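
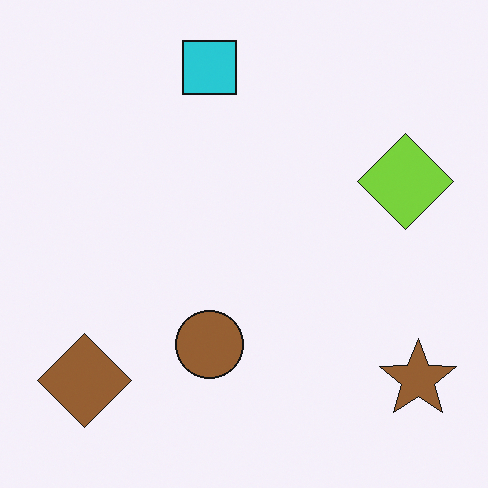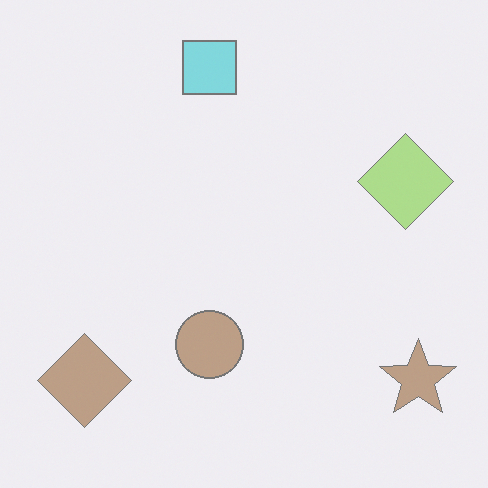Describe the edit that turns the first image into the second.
The image was washed out (contrast reduced).

Tones are pushed toward mid-grey across the whole image — a global contrast change.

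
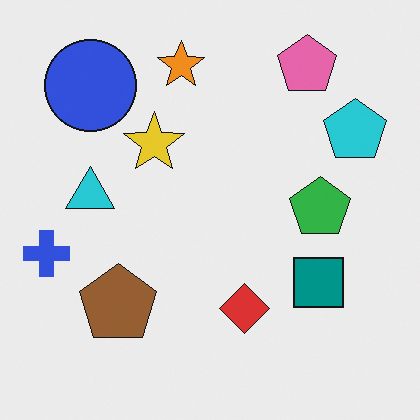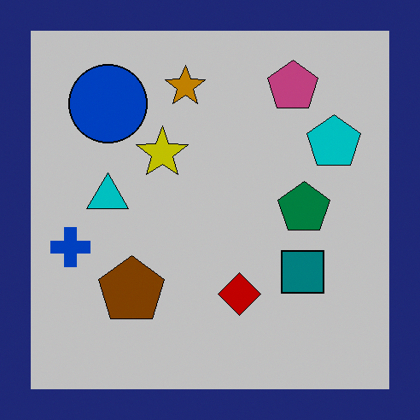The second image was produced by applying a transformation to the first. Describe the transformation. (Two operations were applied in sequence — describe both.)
It was heavily posterized to just a handful of flat colors, then framed with a navy border.

Each flat color has snapped to a coarser quantized level — most visibly, the near-white background has dropped to a flat grey. A solid navy frame runs around the edge of the second image, with the content slightly shrunk inside it.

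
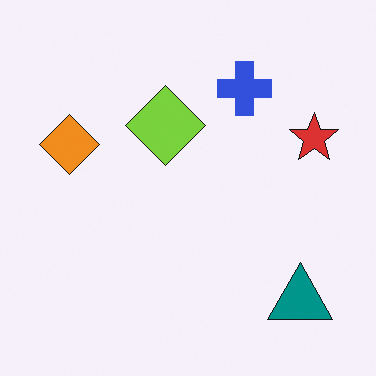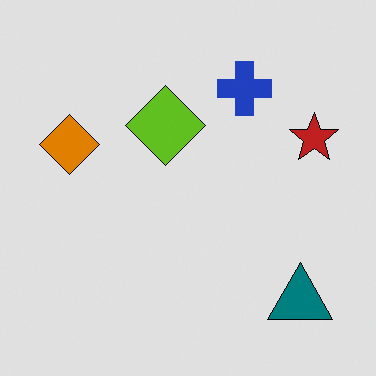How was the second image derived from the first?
The transformation is: moderately posterized.

Each flat color has snapped to a coarser quantized level — most visibly, the near-white background has dropped to a flat grey.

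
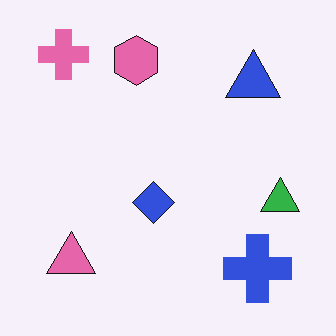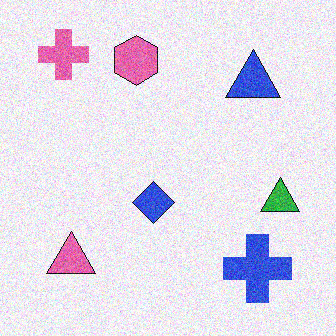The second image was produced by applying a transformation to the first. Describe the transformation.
The second image is the first degraded with visible gaussian noise.

Random speckle covers the whole image, including the flat background.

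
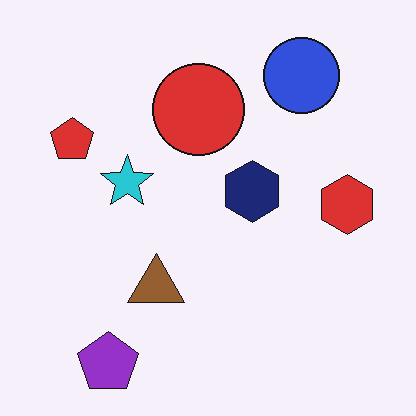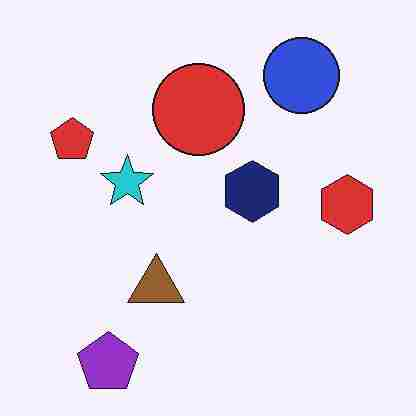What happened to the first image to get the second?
This is the original image degraded with heavy JPEG compression.

Blocky 8×8 compression artifacts appear around shape edges and the flat background shows ringing — characteristic JPEG degradation.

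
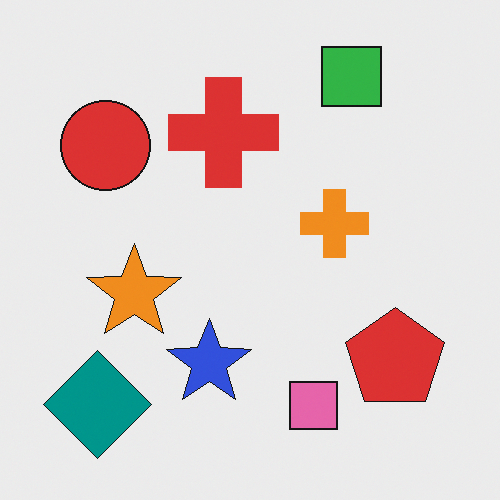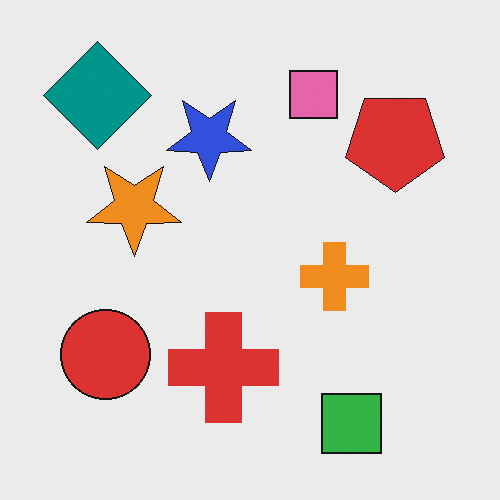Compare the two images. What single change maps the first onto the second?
The second image is the first flipped vertically (top ↔ bottom).

The green square is in the top-right of the first image and the bottom-right of the second — shapes on opposite sides of the horizontal midline have swapped in a mirror flip.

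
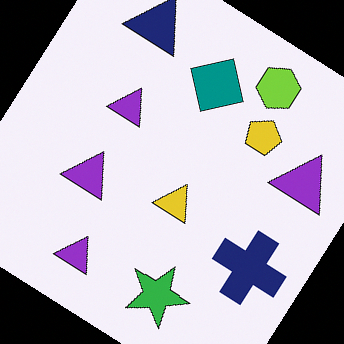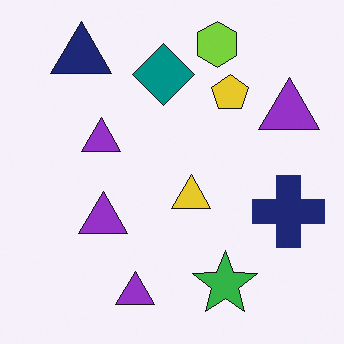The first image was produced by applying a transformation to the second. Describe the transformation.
This is the original image rotated clockwise by a large amount — several tens of degrees.

Every shape is tilted by the same angle and the image corners show triangular fill wedges — a whole-image rotation by a non-right angle.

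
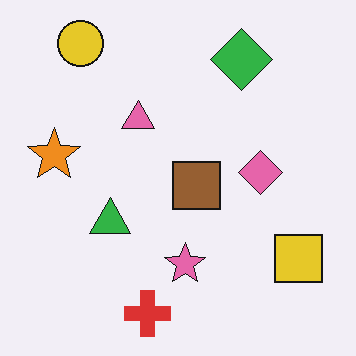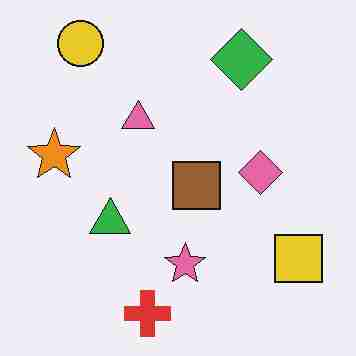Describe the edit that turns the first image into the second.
It was heavily JPEG-compressed with obvious blocking artifacts.

Blocky 8×8 compression artifacts appear around shape edges and the flat background shows ringing — characteristic JPEG degradation.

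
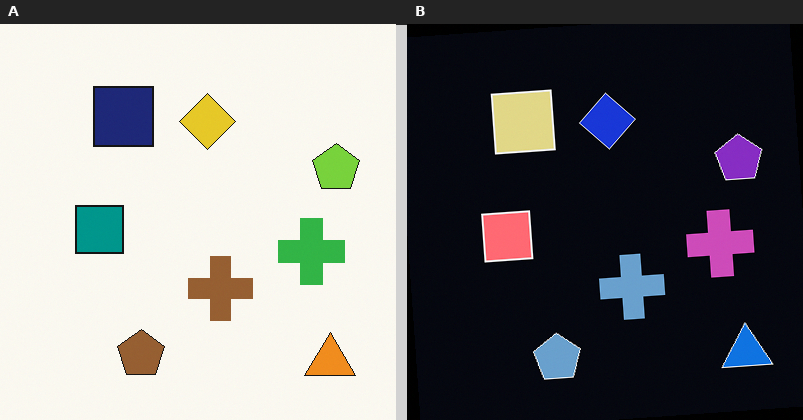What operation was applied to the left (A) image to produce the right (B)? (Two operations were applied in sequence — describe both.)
The right (B) image is the left (A) color-inverted (negative), then rotated counter-clockwise by a small amount.

The light background has become dark and every shape's color is its complement — a photographic negative. Every shape is tilted by the same angle and the image corners show triangular fill wedges — a whole-image rotation by a non-right angle.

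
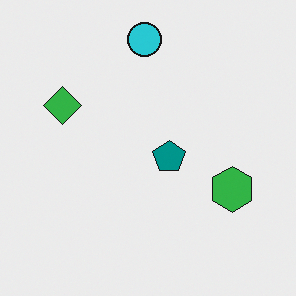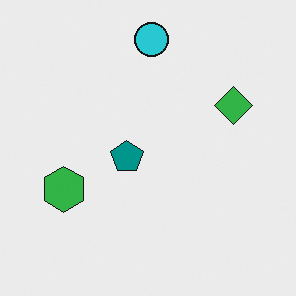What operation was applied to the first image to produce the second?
The image was flipped horizontally (left ↔ right).

The green diamond is in the left of the first image and the right of the second — shapes on opposite sides of the vertical midline have swapped in a mirror flip.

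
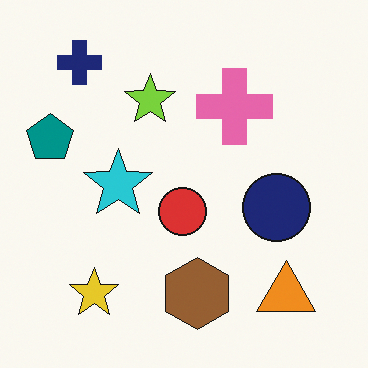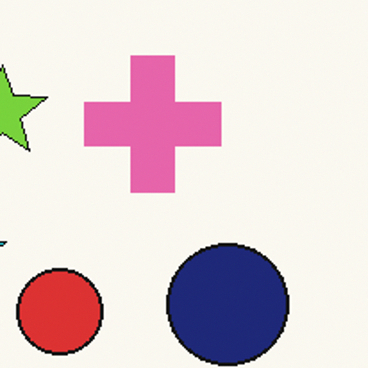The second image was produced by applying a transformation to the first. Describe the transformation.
The image was cropped tightly and scaled back up.

The visible shapes are larger and the field of view is narrower; shapes near the original edges may be partly or wholly outside the frame — a crop-and-rescale.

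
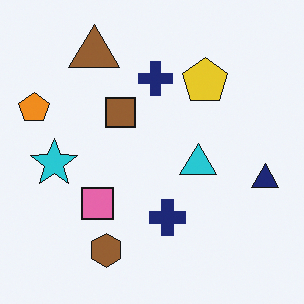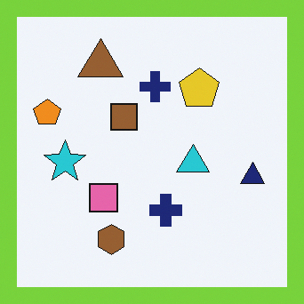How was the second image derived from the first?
The image was framed with a lime border.

A solid lime frame runs around the edge of the second image, with the content slightly shrunk inside it.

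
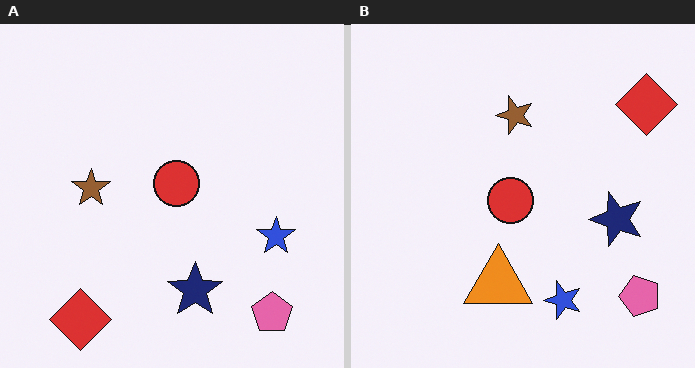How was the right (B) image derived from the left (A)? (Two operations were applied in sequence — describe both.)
Transposed (reflected across the top-left ↔ bottom-right diagonal), then overlaid with an additional orange triangle.

Shapes have swapped their row and column positions — what was in the top-right is now in the bottom-left — a diagonal reflection. An orange triangle appears in the right (B) image that is absent from the left (A).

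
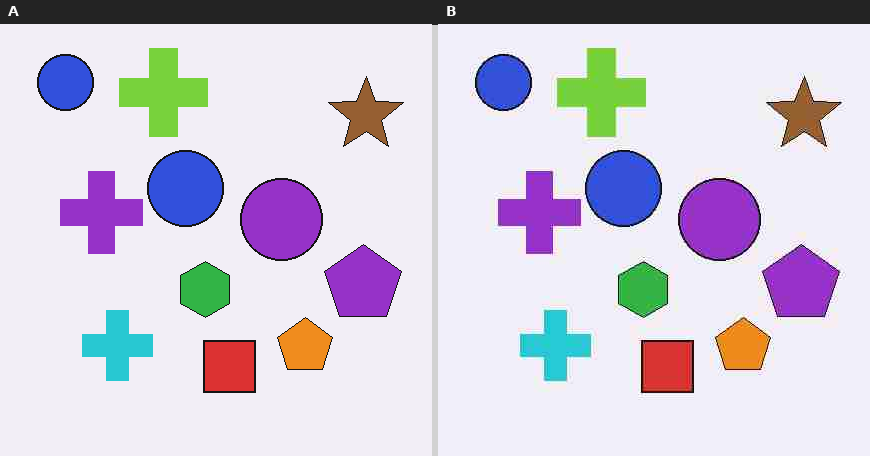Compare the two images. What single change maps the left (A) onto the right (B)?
This is the original image heavily JPEG-compressed with obvious blocking artifacts.

Blocky 8×8 compression artifacts appear around shape edges and the flat background shows ringing — characteristic JPEG degradation.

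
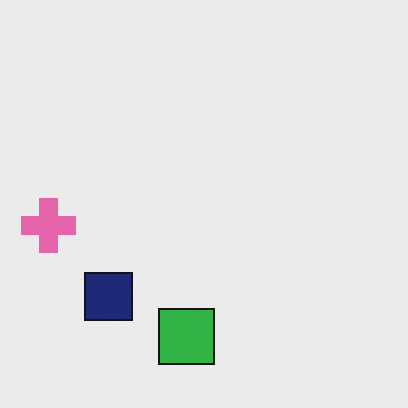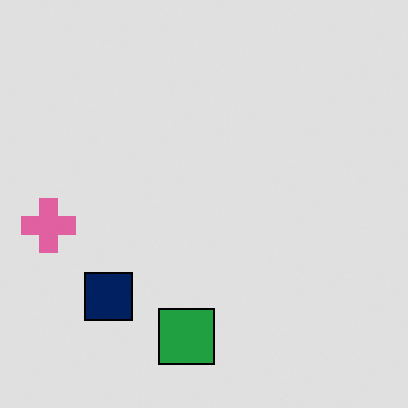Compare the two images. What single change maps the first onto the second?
This is the original image posterized to a reduced palette.

Each flat color has snapped to a coarser quantized level — most visibly, the near-white background has dropped to a flat grey.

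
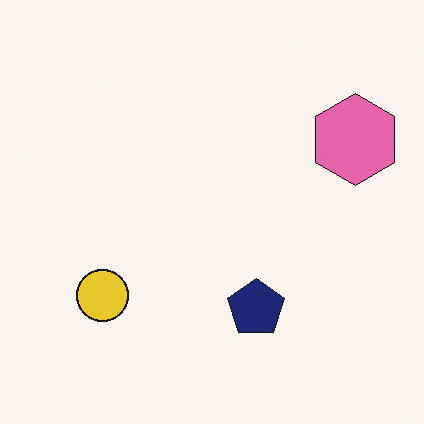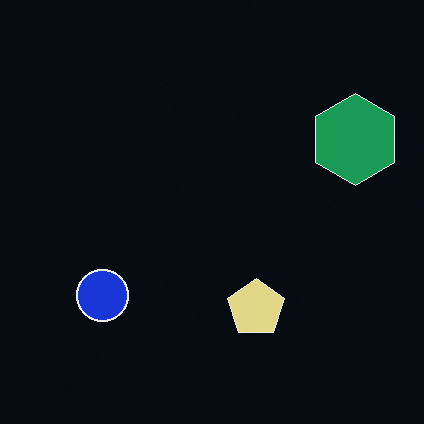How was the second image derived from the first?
The transformation is: color-inverted (negative).

The light background has become dark and every shape's color is its complement — a photographic negative.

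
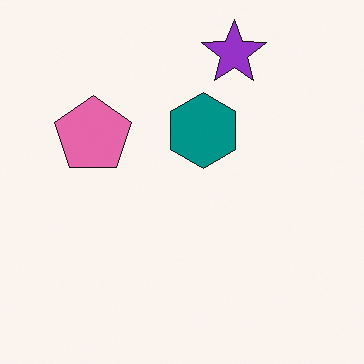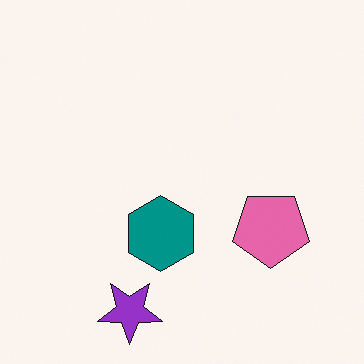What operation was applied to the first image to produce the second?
Rotated 180°.

The purple star sits in the top of the first image and the bottom of the second — consistent with a whole-image 180° rotation.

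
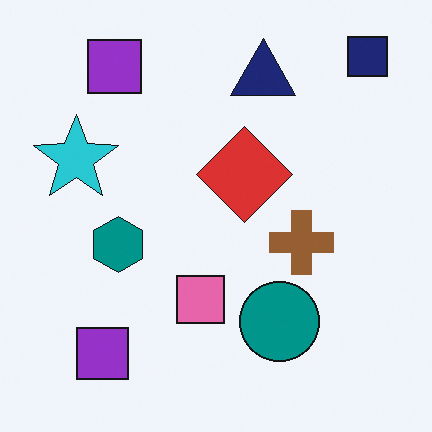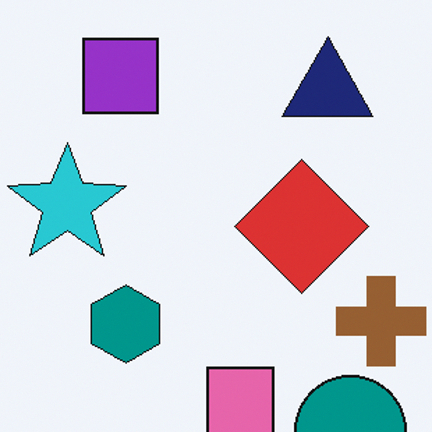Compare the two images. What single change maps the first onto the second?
The second image is the first cropped slightly and scaled back up.

The visible shapes are larger and the field of view is narrower; shapes near the original edges may be partly or wholly outside the frame — a crop-and-rescale.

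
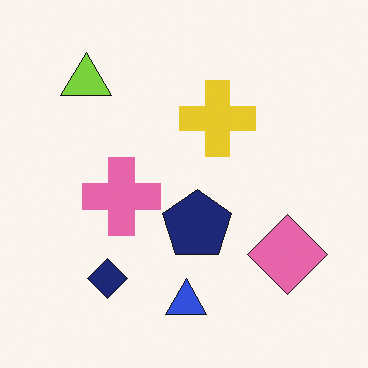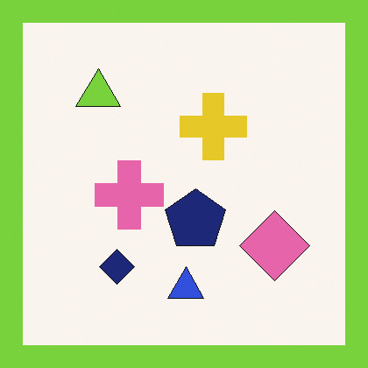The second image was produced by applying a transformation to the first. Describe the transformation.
This is the original image framed with a lime border.

A solid lime frame runs around the edge of the second image, with the content slightly shrunk inside it.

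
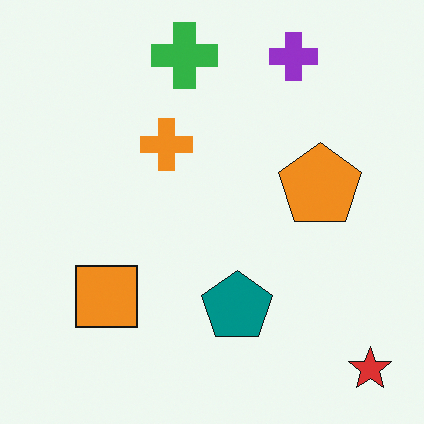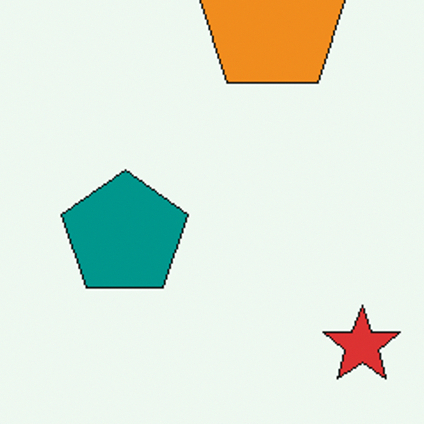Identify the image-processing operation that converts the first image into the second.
The transformation is: cropped tightly and scaled back up.

The visible shapes are larger and the field of view is narrower; shapes near the original edges may be partly or wholly outside the frame — a crop-and-rescale.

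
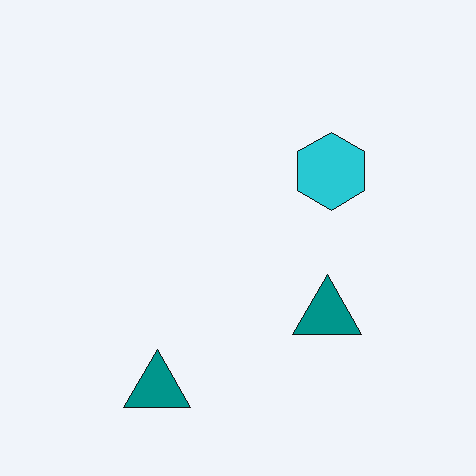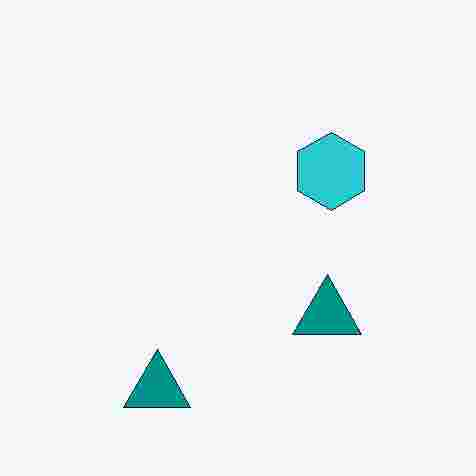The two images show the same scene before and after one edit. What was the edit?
Heavily JPEG-compressed with obvious blocking artifacts.

Blocky 8×8 compression artifacts appear around shape edges and the flat background shows ringing — characteristic JPEG degradation.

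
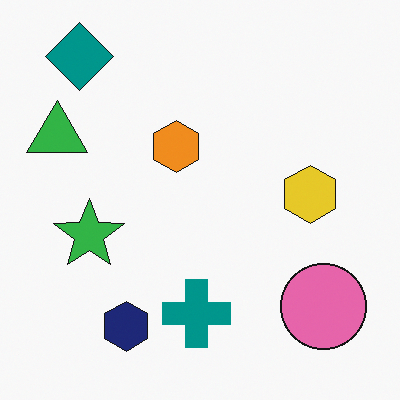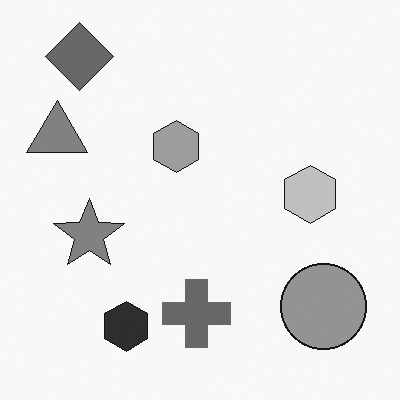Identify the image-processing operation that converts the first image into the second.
The transformation is: converted to grayscale.

All color is removed — every shape is now a shade of grey.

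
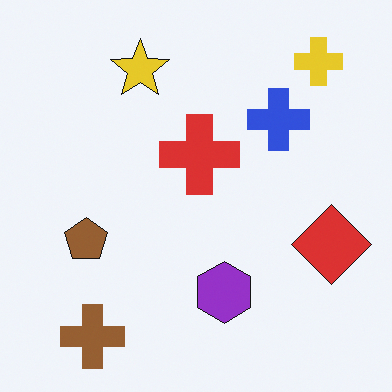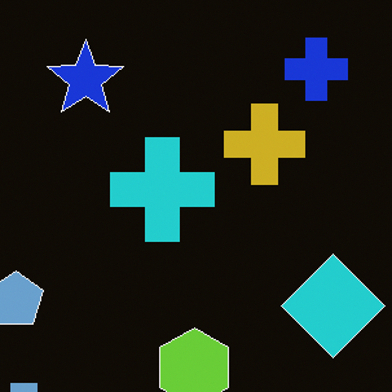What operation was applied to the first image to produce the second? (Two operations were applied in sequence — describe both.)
It was color-inverted (negative), then cropped slightly and scaled back up.

The light background has become dark and every shape's color is its complement — a photographic negative. The visible shapes are larger and the field of view is narrower; shapes near the original edges may be partly or wholly outside the frame — a crop-and-rescale.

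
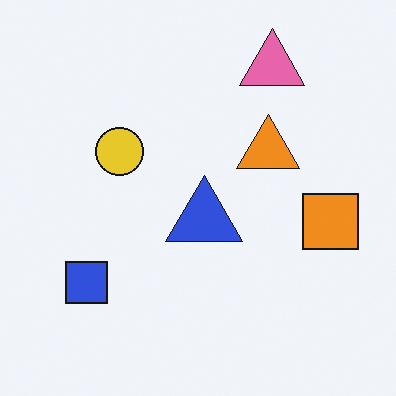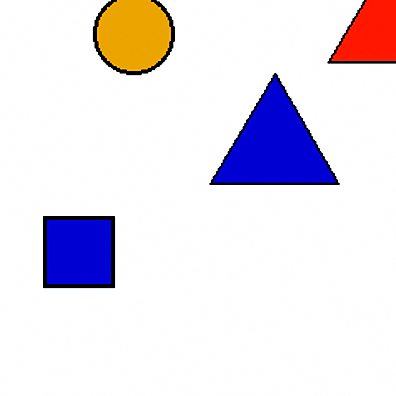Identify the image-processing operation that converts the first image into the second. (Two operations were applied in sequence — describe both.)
It was cropped tightly and scaled back up, then given much higher contrast.

The visible shapes are larger and the field of view is narrower; shapes near the original edges may be partly or wholly outside the frame — a crop-and-rescale. Tones are pushed away from mid-grey across the whole image — a global contrast change.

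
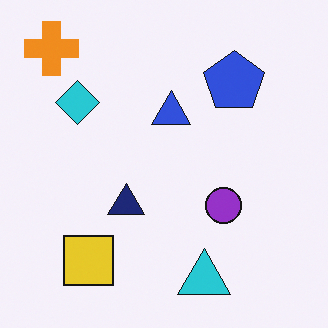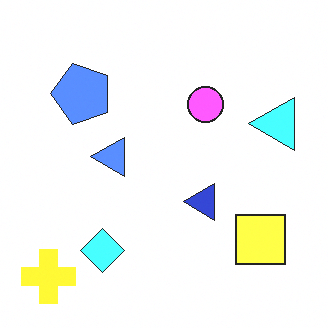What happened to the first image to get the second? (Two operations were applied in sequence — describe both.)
The transformation is: rotated 90° counter-clockwise, then noticeably brightened.

The orange cross sits in the top-left of the first image and the bottom-left of the second — consistent with a whole-image 90° counter-clockwise rotation. Every pixel — background and shapes alike — is uniformly brightened.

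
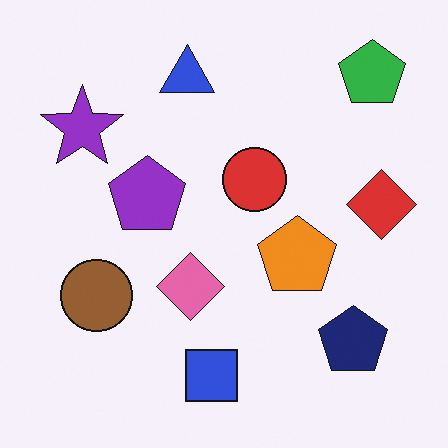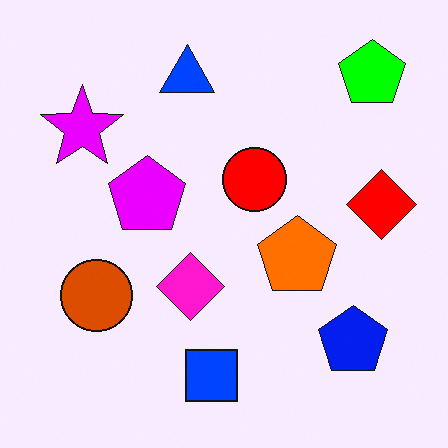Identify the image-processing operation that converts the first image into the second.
The transformation is: made much more vivid (saturation change).

All colors are more vivid — a global saturation change.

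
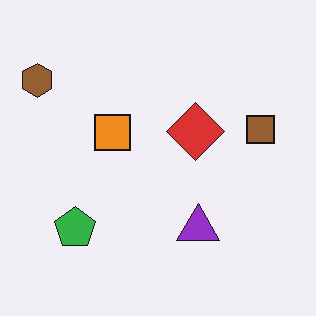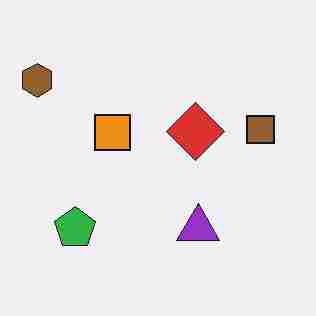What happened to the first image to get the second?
The transformation is: heavily JPEG-compressed with obvious blocking artifacts.

Blocky 8×8 compression artifacts appear around shape edges and the flat background shows ringing — characteristic JPEG degradation.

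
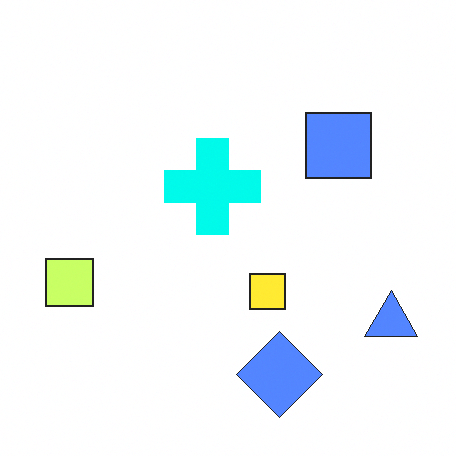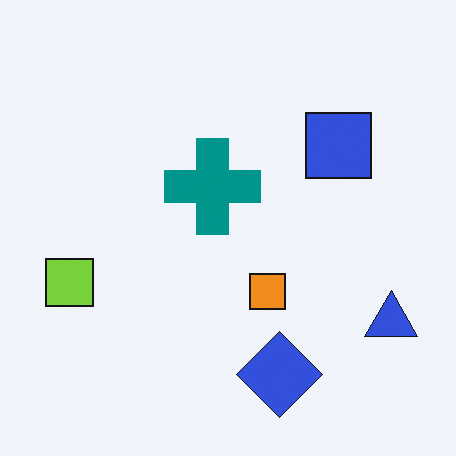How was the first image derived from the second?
Substantially brightened.

Every pixel — background and shapes alike — is uniformly brightened.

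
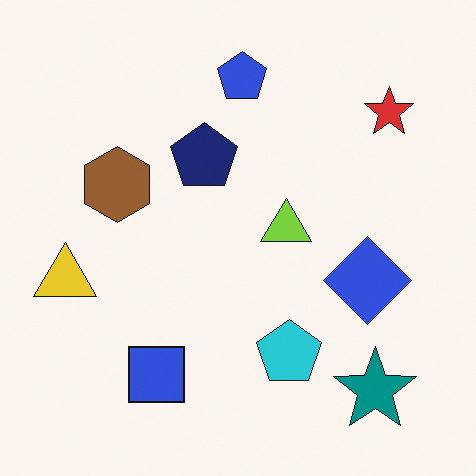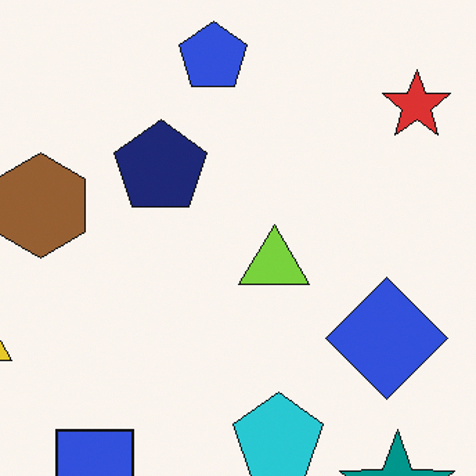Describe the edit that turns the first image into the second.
This is the original image cropped slightly and scaled back up.

The visible shapes are larger and the field of view is narrower; shapes near the original edges may be partly or wholly outside the frame — a crop-and-rescale.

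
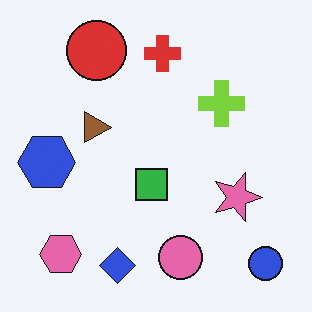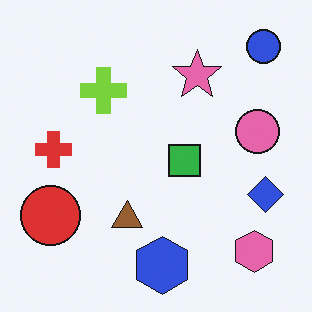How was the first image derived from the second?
This is the original image rotated 90° clockwise.

The blue circle sits in the top-right of the second image and the bottom-right of the first — consistent with a whole-image 90° clockwise rotation.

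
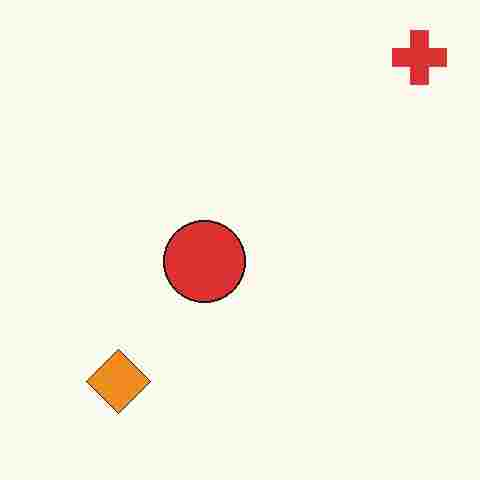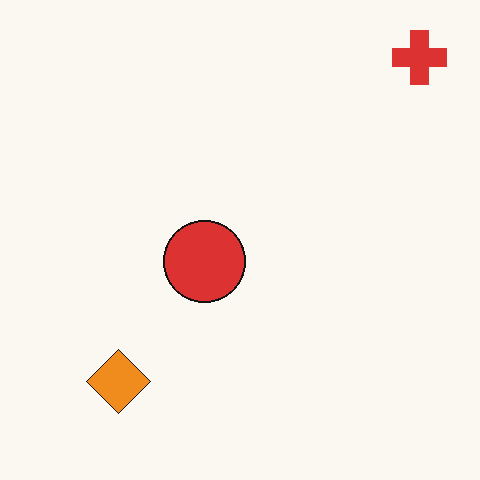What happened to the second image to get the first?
The transformation is: degraded with heavy JPEG compression.

Blocky 8×8 compression artifacts appear around shape edges and the flat background shows ringing — characteristic JPEG degradation.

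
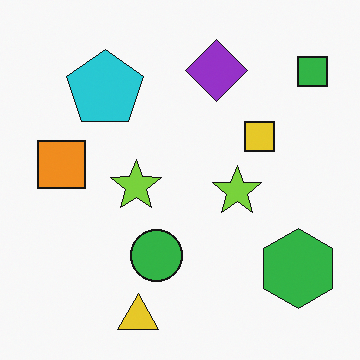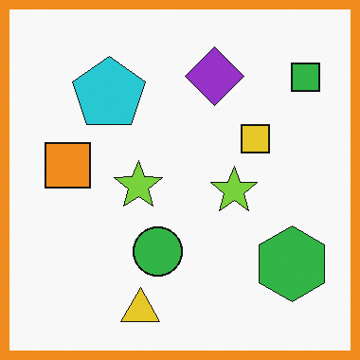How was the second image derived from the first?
The transformation is: framed with a orange border.

A solid orange frame runs around the edge of the second image, with the content slightly shrunk inside it.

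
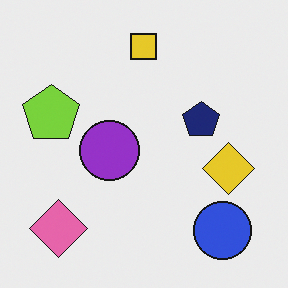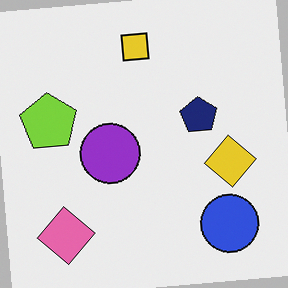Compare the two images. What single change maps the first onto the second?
The transformation is: rotated counter-clockwise by a slight angle.

Every shape is tilted by the same angle and the image corners show triangular fill wedges — a whole-image rotation by a non-right angle.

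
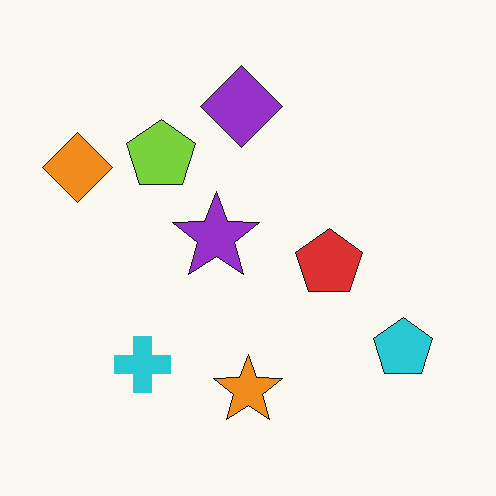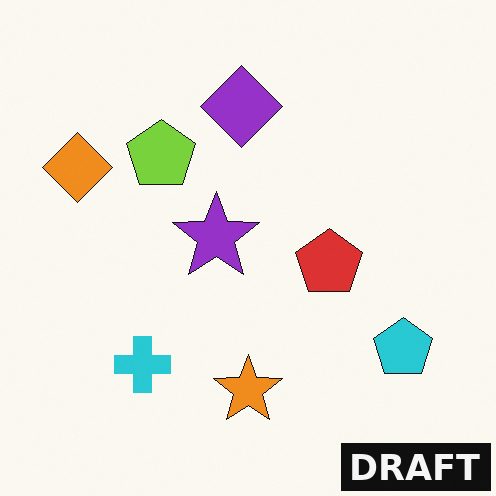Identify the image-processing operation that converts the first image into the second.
The image was watermarked with the text "DRAFT" in the lower-right corner.

A dark label reading "DRAFT" appears in the lower-right corner.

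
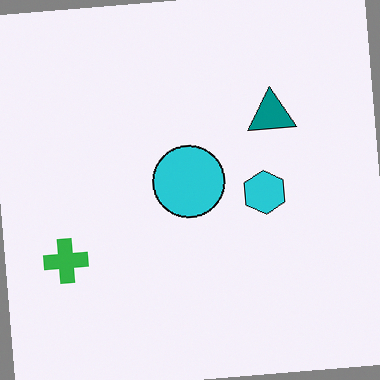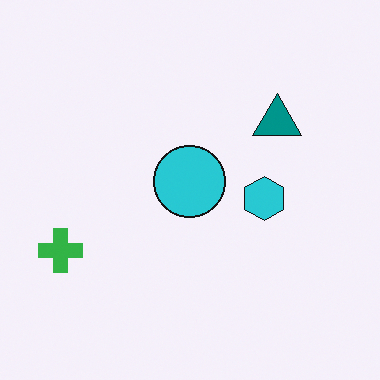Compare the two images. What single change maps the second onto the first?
The image was rotated counter-clockwise by a slight angle.

Every shape is tilted by the same angle and the image corners show triangular fill wedges — a whole-image rotation by a non-right angle.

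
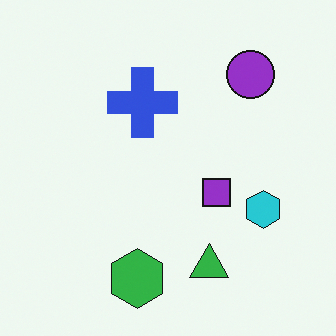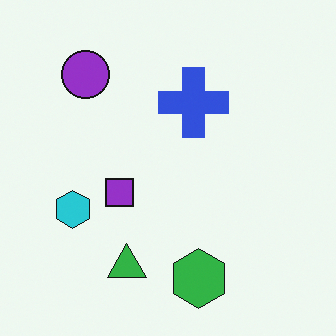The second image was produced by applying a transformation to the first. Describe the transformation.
The image was flipped horizontally (left ↔ right).

The cyan hexagon is in the right of the first image and the left of the second — shapes on opposite sides of the vertical midline have swapped in a mirror flip.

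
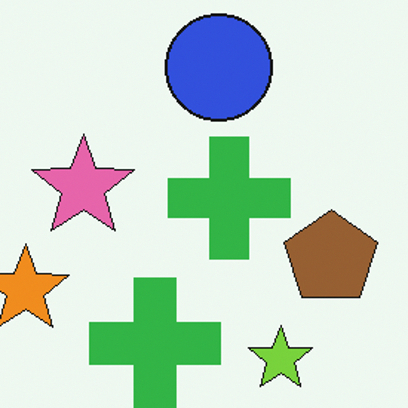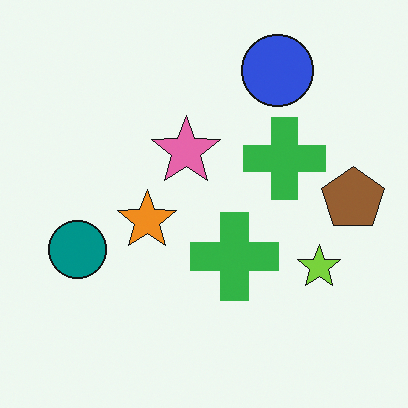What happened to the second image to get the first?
The first image is the second cropped slightly and scaled back up.

The visible shapes are larger and the field of view is narrower; shapes near the original edges may be partly or wholly outside the frame — a crop-and-rescale.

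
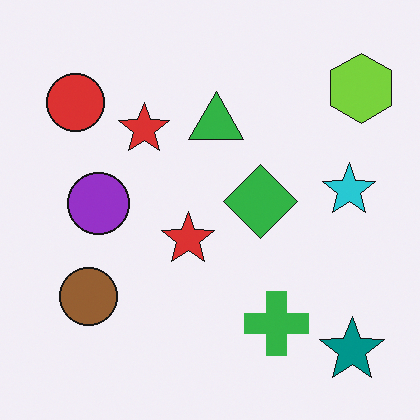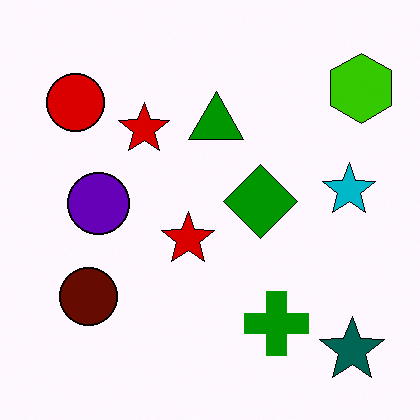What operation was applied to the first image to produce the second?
The image was given much higher contrast.

Tones are pushed away from mid-grey across the whole image — a global contrast change.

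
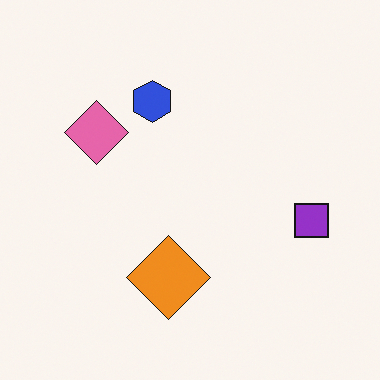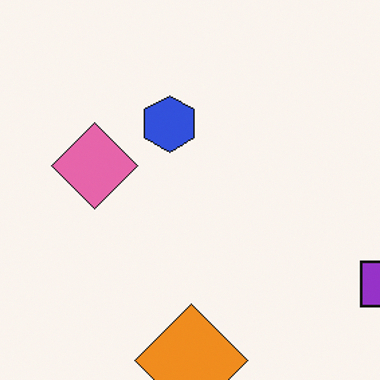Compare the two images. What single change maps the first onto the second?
It was cropped slightly and scaled back up.

The visible shapes are larger and the field of view is narrower; shapes near the original edges may be partly or wholly outside the frame — a crop-and-rescale.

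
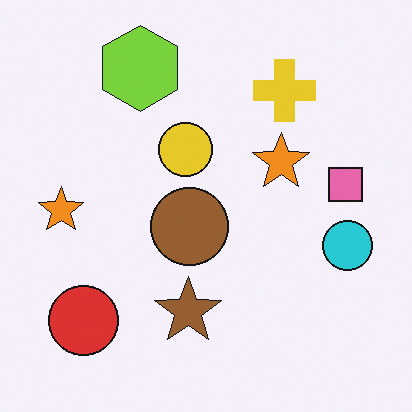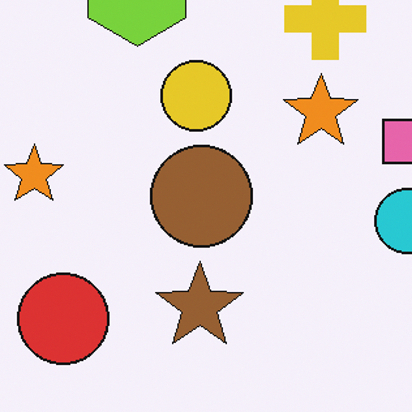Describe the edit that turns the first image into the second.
The image was cropped slightly and scaled back up.

The visible shapes are larger and the field of view is narrower; shapes near the original edges may be partly or wholly outside the frame — a crop-and-rescale.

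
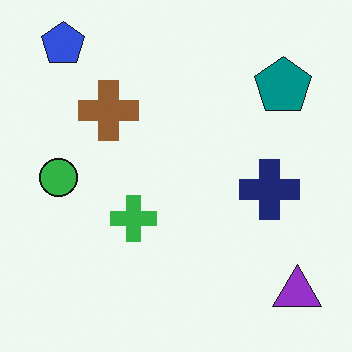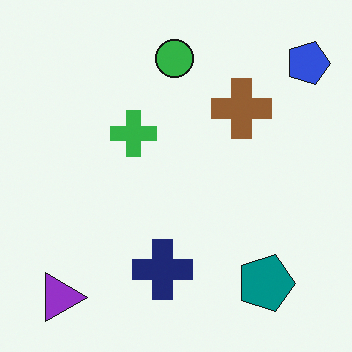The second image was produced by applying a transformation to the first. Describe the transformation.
It was rotated 90° clockwise.

The blue pentagon sits in the top-left of the first image and the top-right of the second — consistent with a whole-image 90° clockwise rotation.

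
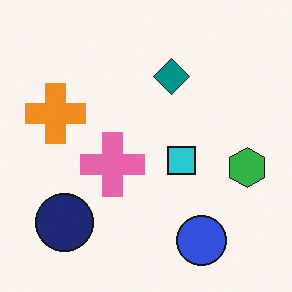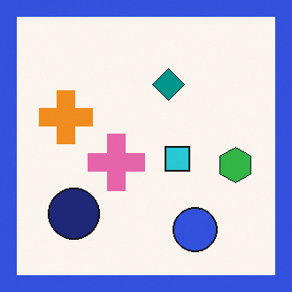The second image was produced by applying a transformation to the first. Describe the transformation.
This is the original image framed with a blue border.

A solid blue frame runs around the edge of the second image, with the content slightly shrunk inside it.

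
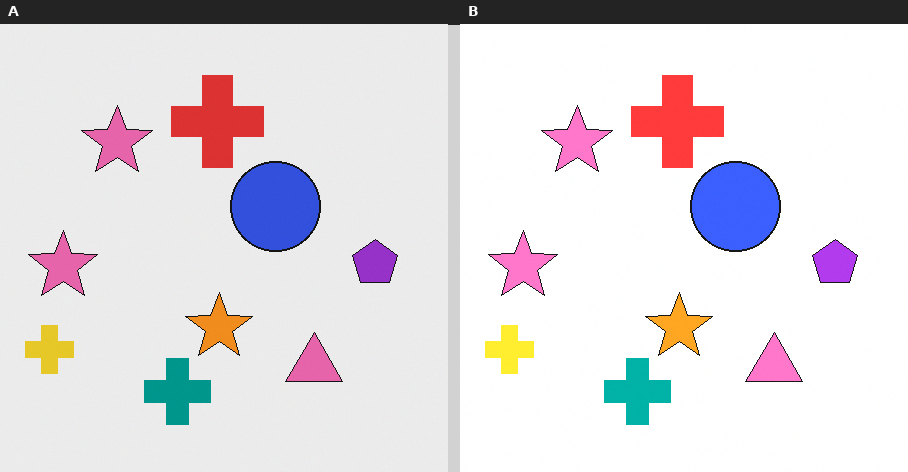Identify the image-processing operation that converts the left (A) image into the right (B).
The image was slightly brightened.

Every pixel — background and shapes alike — is uniformly brightened.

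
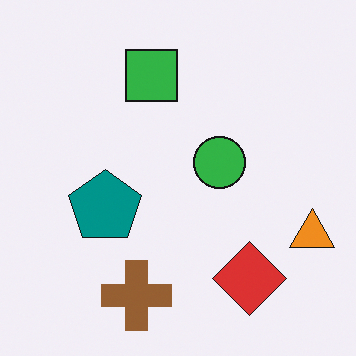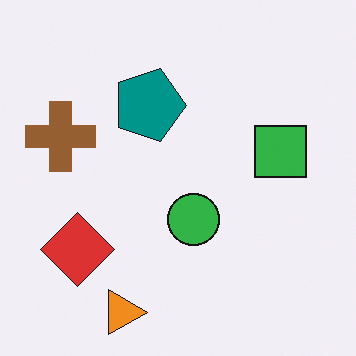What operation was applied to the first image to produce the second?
The image was rotated 90° clockwise.

The orange triangle sits in the right of the first image and the bottom of the second — consistent with a whole-image 90° clockwise rotation.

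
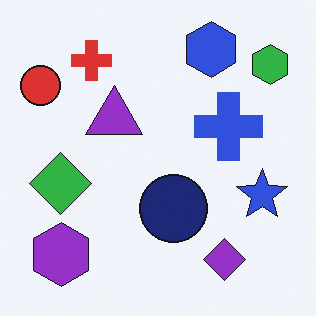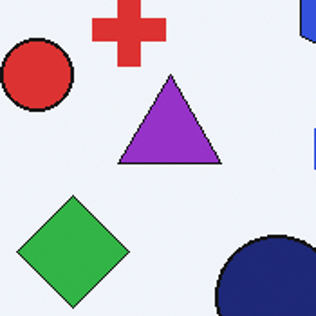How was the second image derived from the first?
The transformation is: cropped tightly and scaled back up.

The visible shapes are larger and the field of view is narrower; shapes near the original edges may be partly or wholly outside the frame — a crop-and-rescale.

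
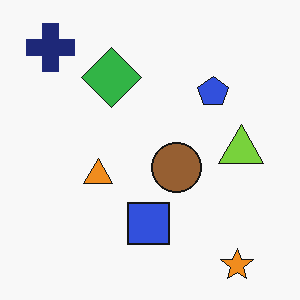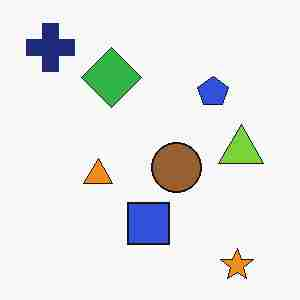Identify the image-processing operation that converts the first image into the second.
It was heavily JPEG-compressed with obvious blocking artifacts.

Blocky 8×8 compression artifacts appear around shape edges and the flat background shows ringing — characteristic JPEG degradation.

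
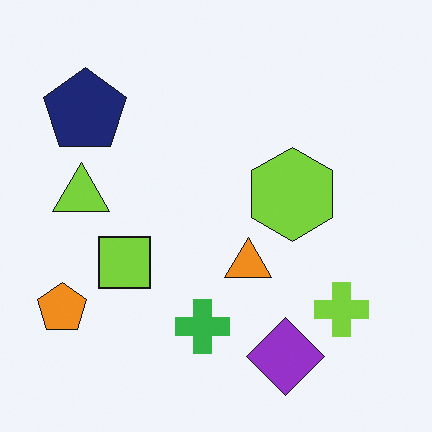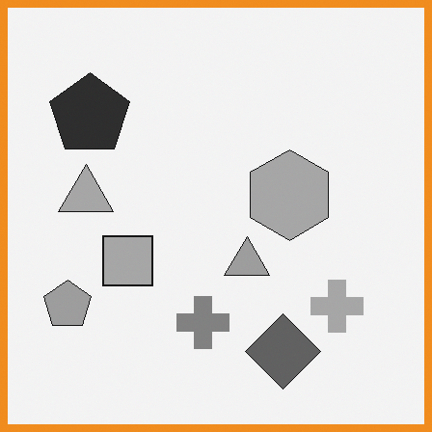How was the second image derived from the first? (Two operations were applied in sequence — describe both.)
The second image is the first converted to grayscale, then framed with a orange border.

All color is removed — every shape is now a shade of grey. A solid orange frame runs around the edge of the second image, with the content slightly shrunk inside it.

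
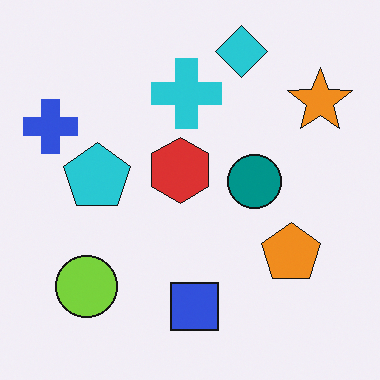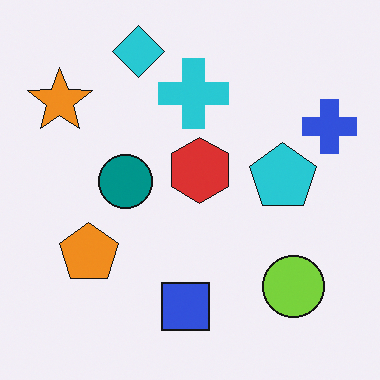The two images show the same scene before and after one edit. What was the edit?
It was flipped horizontally (left ↔ right).

The blue cross is in the top-left of the first image and the top-right of the second — shapes on opposite sides of the vertical midline have swapped in a mirror flip.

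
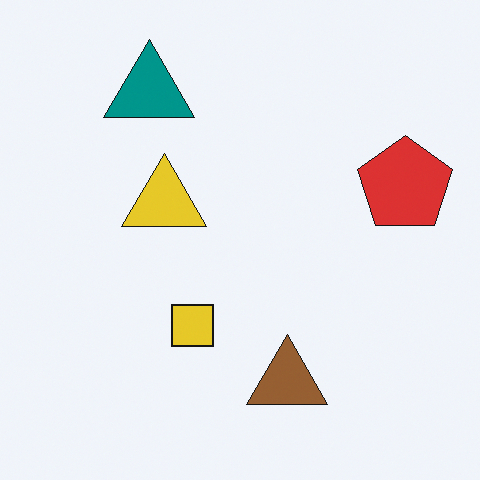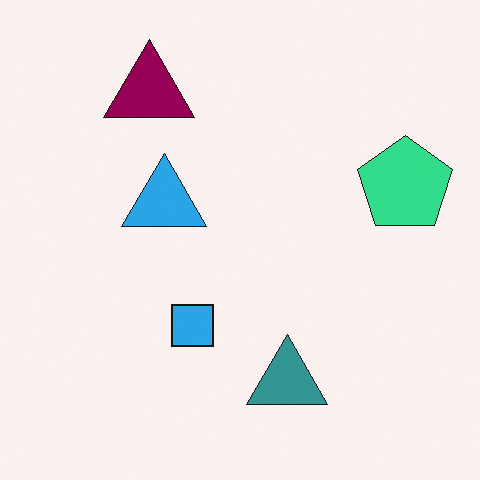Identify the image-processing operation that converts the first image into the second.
It was hue-shifted through roughly a third of the color wheel.

Every shape's color has rotated by the same amount around the hue wheel — a uniform hue shift.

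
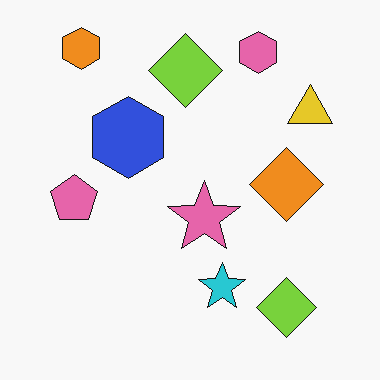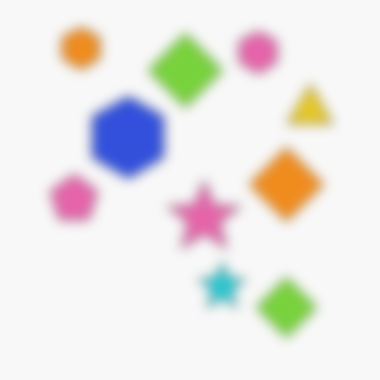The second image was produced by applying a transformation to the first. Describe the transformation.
This is the original image strongly gaussian-blurred.

Shape edges and outlines are uniformly softened across the whole image.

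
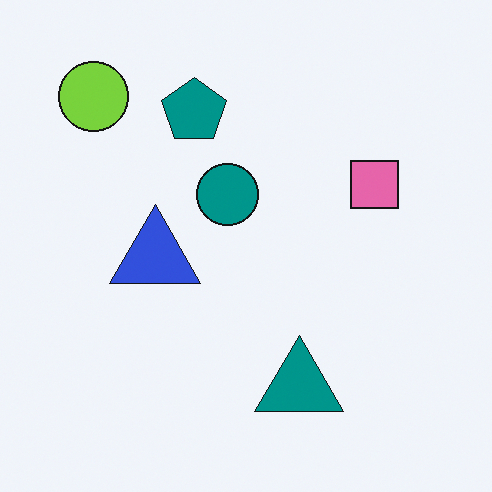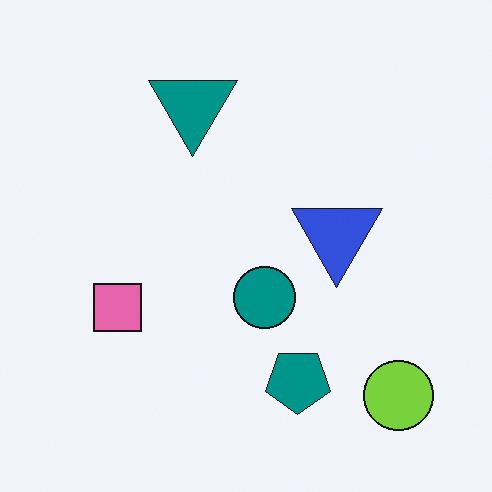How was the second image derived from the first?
This is the original image rotated 180°.

The lime circle sits in the top-left of the first image and the bottom-right of the second — consistent with a whole-image 180° rotation.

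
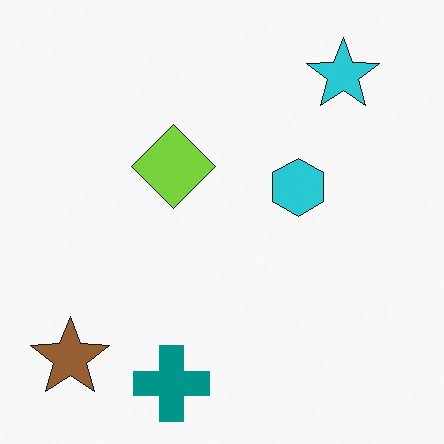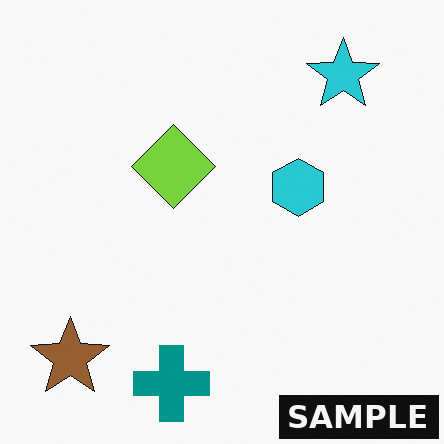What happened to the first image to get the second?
The transformation is: watermarked with the text "SAMPLE" in the lower-right corner.

A dark label reading "SAMPLE" appears in the lower-right corner.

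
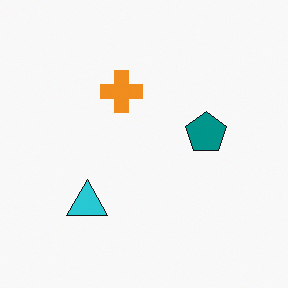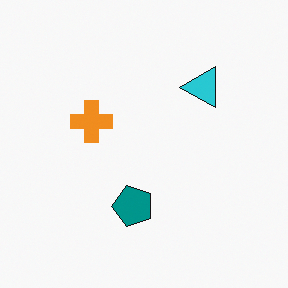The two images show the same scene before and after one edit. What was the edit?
The second image is the first transposed (reflected across the top-left ↔ bottom-right diagonal).

Shapes have swapped their row and column positions — what was in the top-right is now in the bottom-left — a diagonal reflection.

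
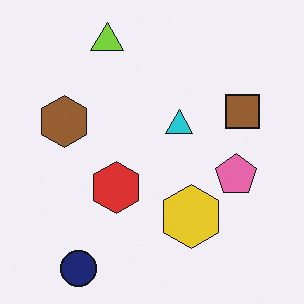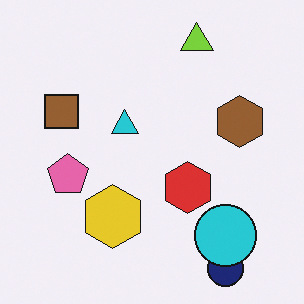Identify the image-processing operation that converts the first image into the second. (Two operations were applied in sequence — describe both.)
It was flipped horizontally (left ↔ right), then overlaid with an additional cyan circle.

The brown square is in the right of the first image and the left of the second — shapes on opposite sides of the vertical midline have swapped in a mirror flip. A cyan circle appears in the second image that is absent from the first.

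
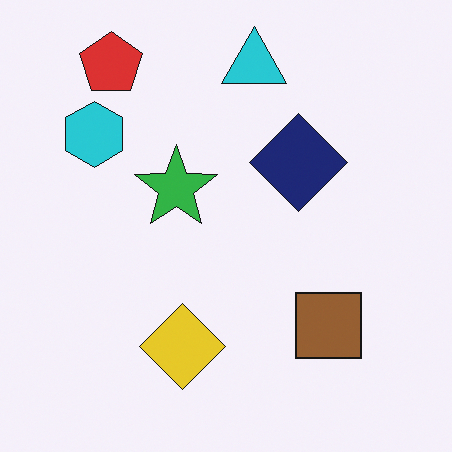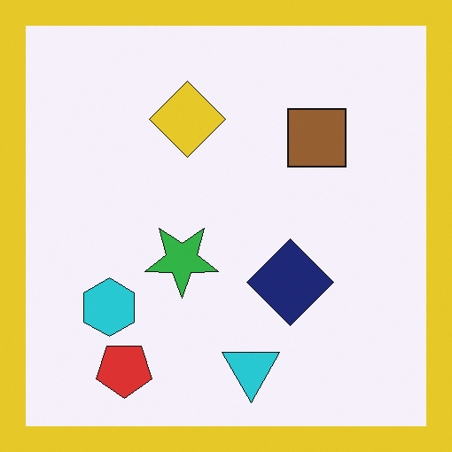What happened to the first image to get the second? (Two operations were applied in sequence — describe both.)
It was flipped vertically (top ↔ bottom), then framed with a yellow border.

The red pentagon is in the top-left of the first image and the bottom-left of the second — shapes on opposite sides of the horizontal midline have swapped in a mirror flip. A solid yellow frame runs around the edge of the second image, with the content slightly shrunk inside it.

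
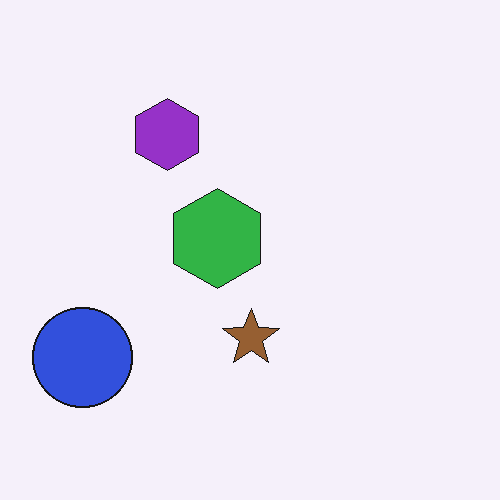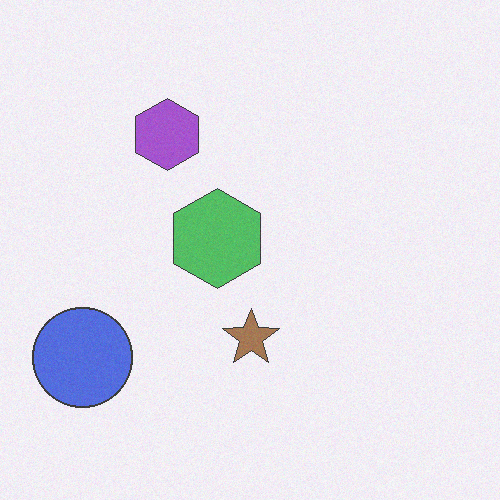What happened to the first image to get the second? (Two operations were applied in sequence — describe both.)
The second image is the first degraded with light additive noise, then given slightly reduced contrast.

Random speckle covers the whole image, including the flat background. Tones are pushed toward mid-grey across the whole image — a global contrast change.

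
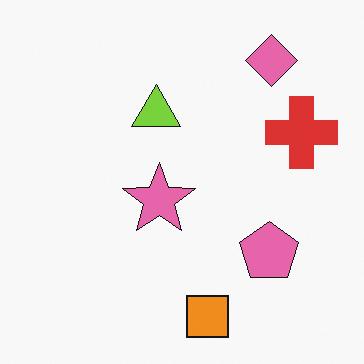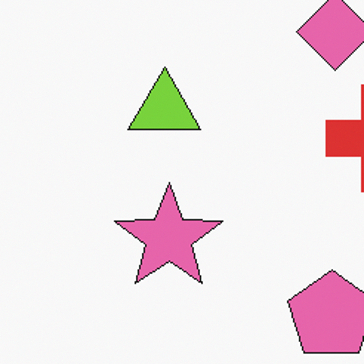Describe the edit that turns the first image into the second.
It was cropped to a modestly smaller region and rescaled.

The visible shapes are larger and the field of view is narrower; shapes near the original edges may be partly or wholly outside the frame — a crop-and-rescale.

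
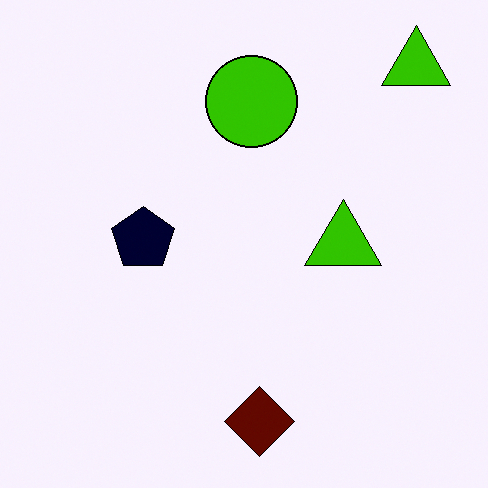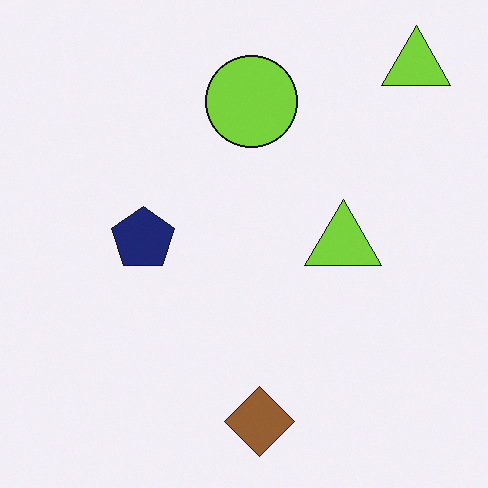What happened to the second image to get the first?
This is the original image boosted in contrast.

Tones are pushed away from mid-grey across the whole image — a global contrast change.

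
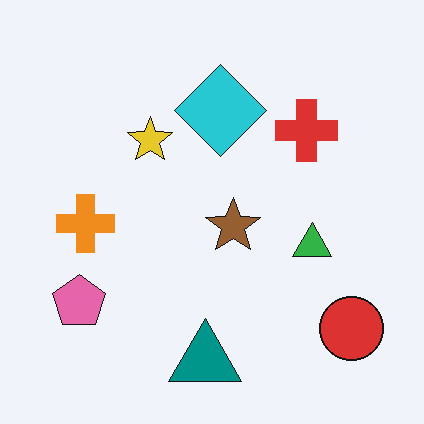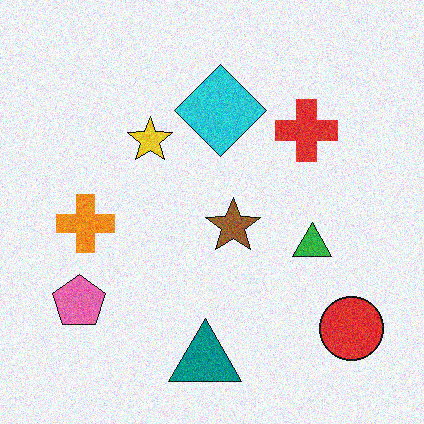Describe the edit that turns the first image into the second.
The transformation is: degraded with visible gaussian noise.

Random speckle covers the whole image, including the flat background.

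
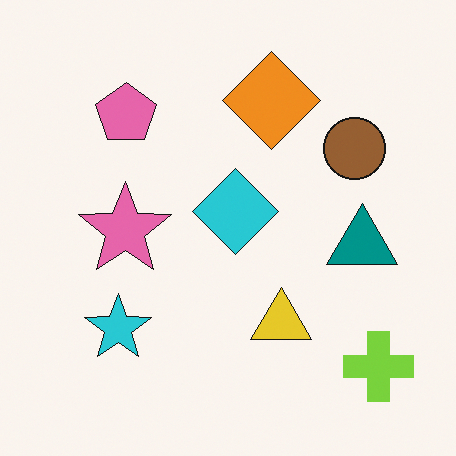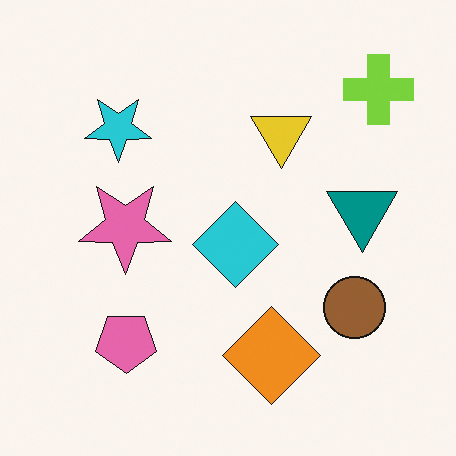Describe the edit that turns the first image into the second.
Flipped vertically (top ↔ bottom).

The lime cross is in the bottom-right of the first image and the top-right of the second — shapes on opposite sides of the horizontal midline have swapped in a mirror flip.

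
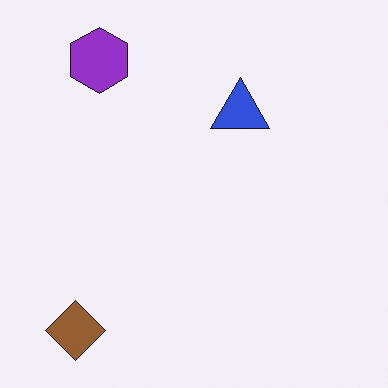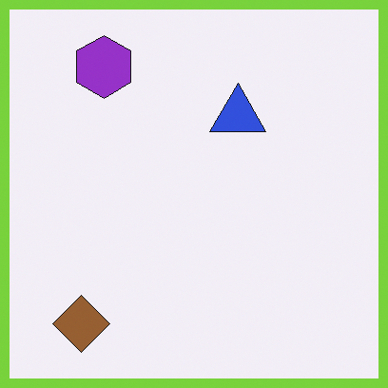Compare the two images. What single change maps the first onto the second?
The transformation is: framed with a lime border.

A solid lime frame runs around the edge of the second image, with the content slightly shrunk inside it.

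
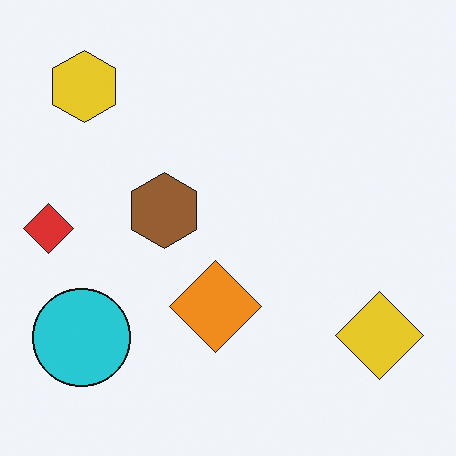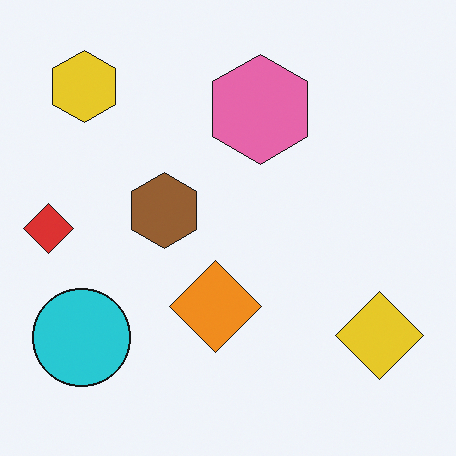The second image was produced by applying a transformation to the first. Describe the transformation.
It was overlaid with an additional pink hexagon.

A pink hexagon appears in the second image that is absent from the first.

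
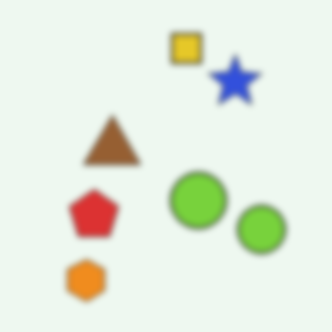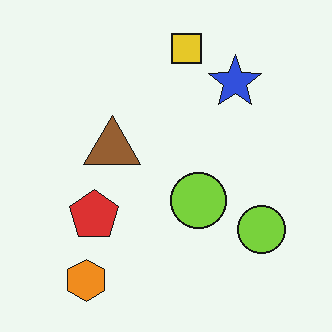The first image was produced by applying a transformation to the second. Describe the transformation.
The transformation is: noticeably gaussian-blurred.

Shape edges and outlines are uniformly softened across the whole image.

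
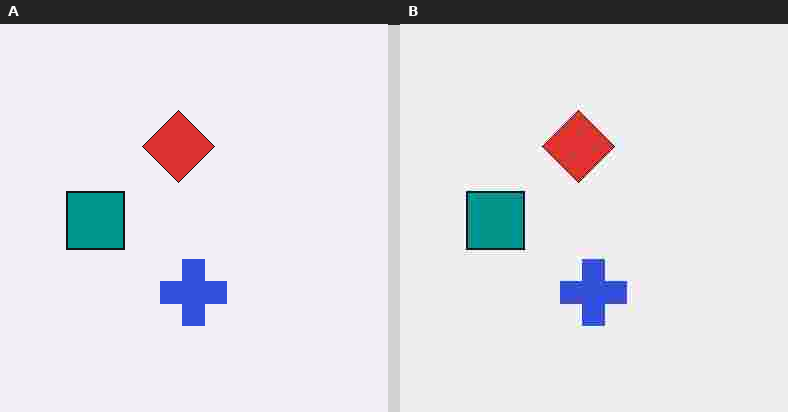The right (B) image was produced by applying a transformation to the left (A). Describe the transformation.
The right (B) image is the left (A) heavily JPEG-compressed with obvious blocking artifacts.

Blocky 8×8 compression artifacts appear around shape edges and the flat background shows ringing — characteristic JPEG degradation.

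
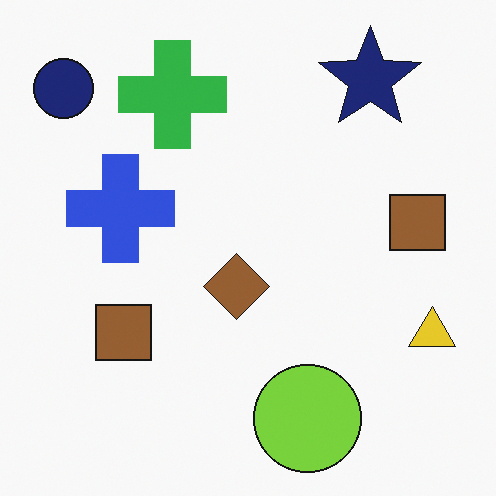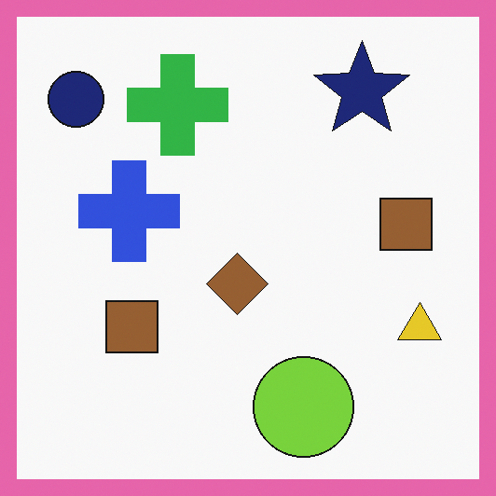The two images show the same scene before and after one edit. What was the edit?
It was framed with a pink border.

A solid pink frame runs around the edge of the second image, with the content slightly shrunk inside it.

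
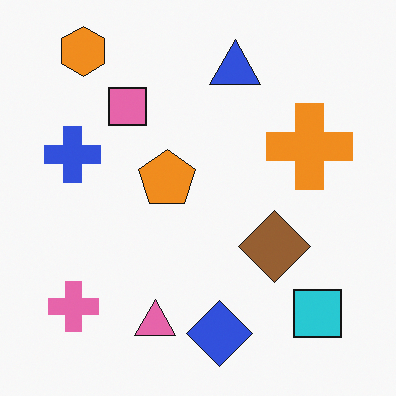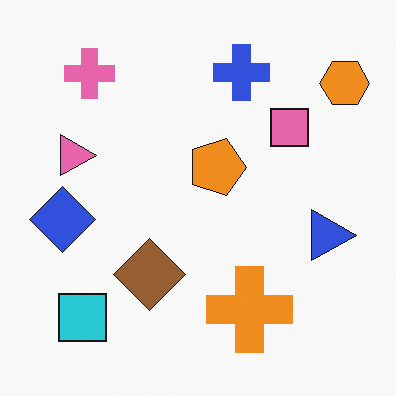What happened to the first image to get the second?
The image was rotated 90° clockwise.

The orange hexagon sits in the top-left of the first image and the top-right of the second — consistent with a whole-image 90° clockwise rotation.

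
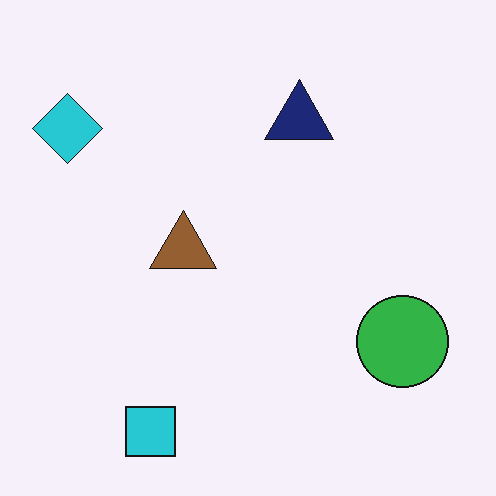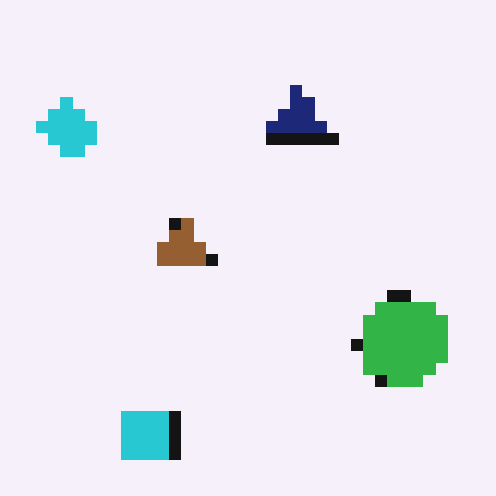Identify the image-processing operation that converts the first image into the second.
This is the original image heavily pixelated into large blocks.

Shapes are reduced to large square blocks; fine edges and outlines are lost — a downscale-then-upscale (mosaic) effect.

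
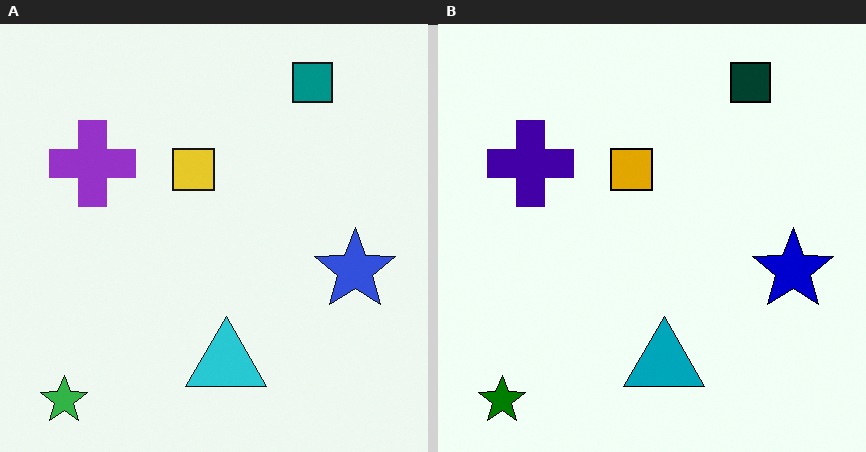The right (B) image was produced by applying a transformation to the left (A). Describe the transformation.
The transformation is: given much higher contrast.

Tones are pushed away from mid-grey across the whole image — a global contrast change.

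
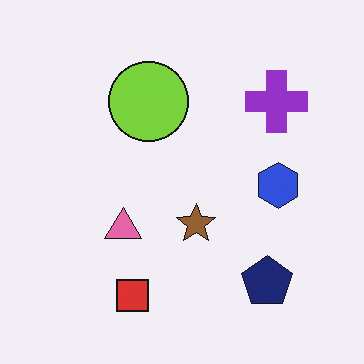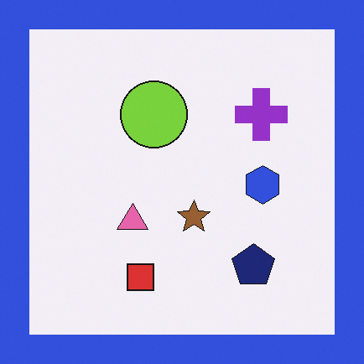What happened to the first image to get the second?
Framed with a blue border.

A solid blue frame runs around the edge of the second image, with the content slightly shrunk inside it.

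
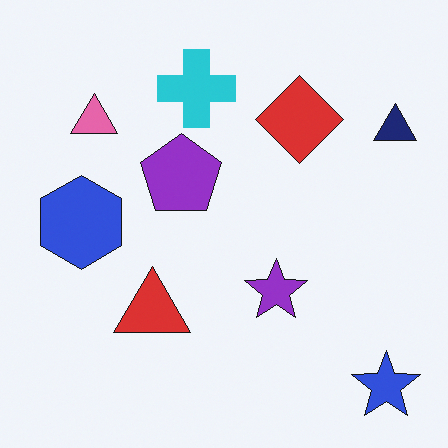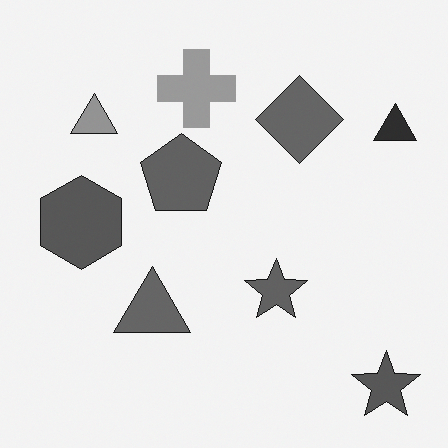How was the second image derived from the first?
This is the original image converted to grayscale.

All color is removed — every shape is now a shade of grey.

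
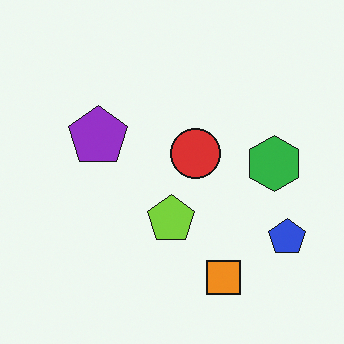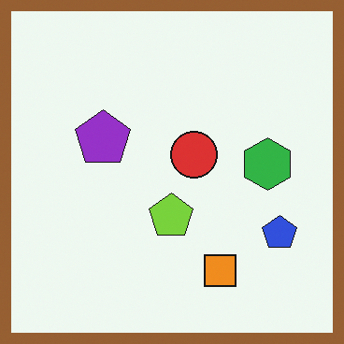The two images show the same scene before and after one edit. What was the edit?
The image was framed with a brown border.

A solid brown frame runs around the edge of the second image, with the content slightly shrunk inside it.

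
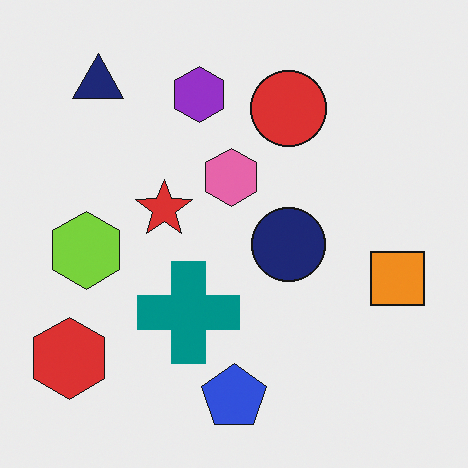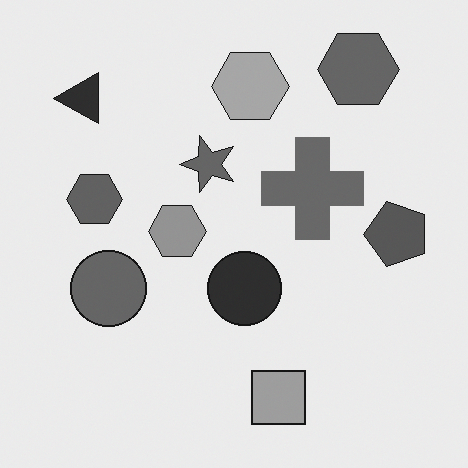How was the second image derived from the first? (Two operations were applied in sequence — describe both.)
The image was transposed (reflected across the top-left ↔ bottom-right diagonal), then converted to grayscale.

Shapes have swapped their row and column positions — what was in the top-right is now in the bottom-left — a diagonal reflection. All color is removed — every shape is now a shade of grey.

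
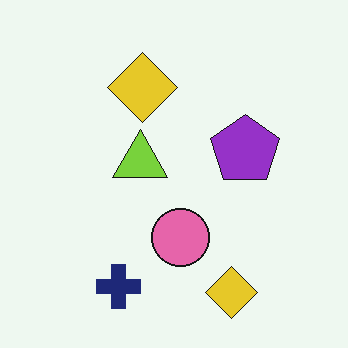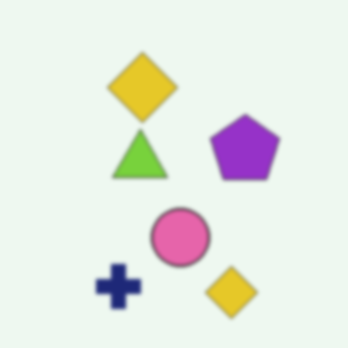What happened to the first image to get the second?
Lightly blurred.

Shape edges and outlines are uniformly softened across the whole image.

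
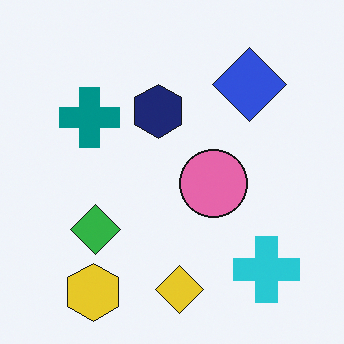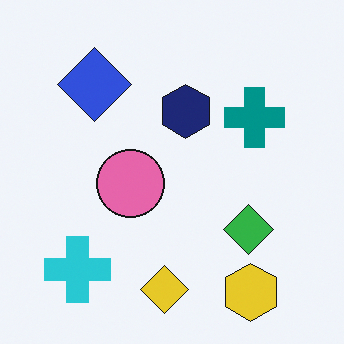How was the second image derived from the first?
The second image is the first flipped horizontally (left ↔ right).

The cyan cross is in the bottom-right of the first image and the bottom-left of the second — shapes on opposite sides of the vertical midline have swapped in a mirror flip.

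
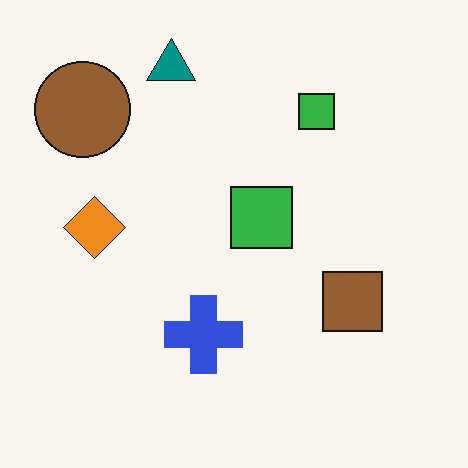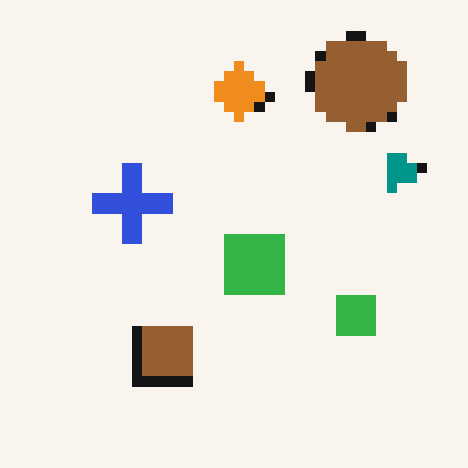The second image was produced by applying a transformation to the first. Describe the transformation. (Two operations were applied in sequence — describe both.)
The transformation is: coarsely pixelated, then rotated 90° clockwise.

Shapes are reduced to large square blocks; fine edges and outlines are lost — a downscale-then-upscale (mosaic) effect. The brown circle sits in the top-left of the first image and the top-right of the second — consistent with a whole-image 90° clockwise rotation.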